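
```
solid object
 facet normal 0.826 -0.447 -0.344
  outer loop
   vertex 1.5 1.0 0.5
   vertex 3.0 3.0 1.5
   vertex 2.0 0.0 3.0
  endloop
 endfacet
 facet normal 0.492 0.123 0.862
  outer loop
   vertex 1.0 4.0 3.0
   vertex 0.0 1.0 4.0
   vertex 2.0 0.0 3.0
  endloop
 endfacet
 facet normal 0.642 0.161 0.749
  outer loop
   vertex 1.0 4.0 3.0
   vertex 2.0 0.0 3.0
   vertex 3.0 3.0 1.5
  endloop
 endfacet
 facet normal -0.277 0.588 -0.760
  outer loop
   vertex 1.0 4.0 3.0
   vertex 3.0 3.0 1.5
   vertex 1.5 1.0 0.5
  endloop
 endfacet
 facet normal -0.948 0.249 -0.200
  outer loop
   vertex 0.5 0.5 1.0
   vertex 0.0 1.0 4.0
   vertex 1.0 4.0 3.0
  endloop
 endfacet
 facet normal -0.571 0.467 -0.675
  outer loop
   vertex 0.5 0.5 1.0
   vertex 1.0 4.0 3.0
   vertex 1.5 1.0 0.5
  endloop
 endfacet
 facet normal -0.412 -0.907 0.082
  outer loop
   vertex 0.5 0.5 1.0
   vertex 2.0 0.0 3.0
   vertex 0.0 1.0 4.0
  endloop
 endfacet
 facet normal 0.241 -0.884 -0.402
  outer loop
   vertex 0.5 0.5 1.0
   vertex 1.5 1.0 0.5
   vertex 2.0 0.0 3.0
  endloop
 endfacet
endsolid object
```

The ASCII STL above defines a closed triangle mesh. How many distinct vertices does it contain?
6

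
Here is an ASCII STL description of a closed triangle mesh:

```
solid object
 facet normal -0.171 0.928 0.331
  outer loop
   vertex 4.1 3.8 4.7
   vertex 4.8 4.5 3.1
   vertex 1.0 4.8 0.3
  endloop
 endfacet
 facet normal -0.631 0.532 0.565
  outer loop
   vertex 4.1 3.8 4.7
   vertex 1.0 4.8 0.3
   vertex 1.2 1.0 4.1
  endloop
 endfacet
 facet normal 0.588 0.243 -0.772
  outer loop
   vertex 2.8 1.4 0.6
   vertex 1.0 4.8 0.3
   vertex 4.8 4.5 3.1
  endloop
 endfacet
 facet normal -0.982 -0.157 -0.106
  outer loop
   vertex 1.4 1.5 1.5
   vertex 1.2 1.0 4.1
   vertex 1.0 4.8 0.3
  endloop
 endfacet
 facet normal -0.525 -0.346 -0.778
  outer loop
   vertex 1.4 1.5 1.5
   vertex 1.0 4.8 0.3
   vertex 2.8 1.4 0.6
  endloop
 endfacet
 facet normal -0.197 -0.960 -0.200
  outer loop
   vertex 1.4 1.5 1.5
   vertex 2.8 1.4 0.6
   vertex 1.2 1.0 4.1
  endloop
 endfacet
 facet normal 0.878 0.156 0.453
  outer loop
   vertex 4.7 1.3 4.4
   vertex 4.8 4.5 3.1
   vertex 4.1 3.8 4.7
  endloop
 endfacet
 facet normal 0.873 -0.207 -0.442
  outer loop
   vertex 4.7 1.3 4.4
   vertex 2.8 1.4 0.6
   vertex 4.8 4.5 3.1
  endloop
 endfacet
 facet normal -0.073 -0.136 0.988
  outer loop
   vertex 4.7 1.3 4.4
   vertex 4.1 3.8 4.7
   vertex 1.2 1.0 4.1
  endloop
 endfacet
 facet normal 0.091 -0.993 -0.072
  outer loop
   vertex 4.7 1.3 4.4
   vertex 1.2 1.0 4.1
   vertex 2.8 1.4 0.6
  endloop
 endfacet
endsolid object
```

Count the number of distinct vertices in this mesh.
7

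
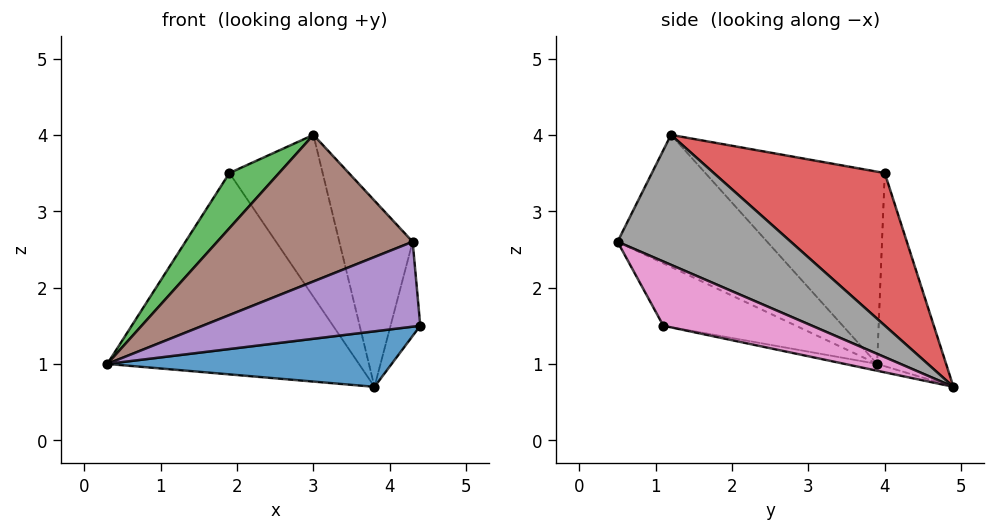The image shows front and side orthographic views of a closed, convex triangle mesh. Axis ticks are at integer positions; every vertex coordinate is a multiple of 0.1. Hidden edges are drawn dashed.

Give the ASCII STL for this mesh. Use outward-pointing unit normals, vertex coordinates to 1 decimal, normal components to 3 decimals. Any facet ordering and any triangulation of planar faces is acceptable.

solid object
 facet normal -0.024 -0.210 -0.978
  outer loop
   vertex 3.8 4.9 0.7
   vertex 4.4 1.1 1.5
   vertex 0.3 3.9 1.0
  endloop
 endfacet
 facet normal -0.262 0.956 0.130
  outer loop
   vertex 1.9 4.0 3.5
   vertex 3.8 4.9 0.7
   vertex 0.3 3.9 1.0
  endloop
 endfacet
 facet normal -0.816 -0.226 0.532
  outer loop
   vertex 1.9 4.0 3.5
   vertex 0.3 3.9 1.0
   vertex 3.0 1.2 4.0
  endloop
 endfacet
 facet normal 0.702 0.383 0.600
  outer loop
   vertex 1.9 4.0 3.5
   vertex 3.0 1.2 4.0
   vertex 3.8 4.9 0.7
  endloop
 endfacet
 facet normal -0.463 -0.760 -0.456
  outer loop
   vertex 4.3 0.5 2.6
   vertex 0.3 3.9 1.0
   vertex 4.4 1.1 1.5
  endloop
 endfacet
 facet normal -0.600 -0.783 -0.165
  outer loop
   vertex 4.3 0.5 2.6
   vertex 3.0 1.2 4.0
   vertex 0.3 3.9 1.0
  endloop
 endfacet
 facet normal 0.962 0.192 0.192
  outer loop
   vertex 4.3 0.5 2.6
   vertex 4.4 1.1 1.5
   vertex 3.8 4.9 0.7
  endloop
 endfacet
 facet normal 0.769 0.325 0.551
  outer loop
   vertex 4.3 0.5 2.6
   vertex 3.8 4.9 0.7
   vertex 3.0 1.2 4.0
  endloop
 endfacet
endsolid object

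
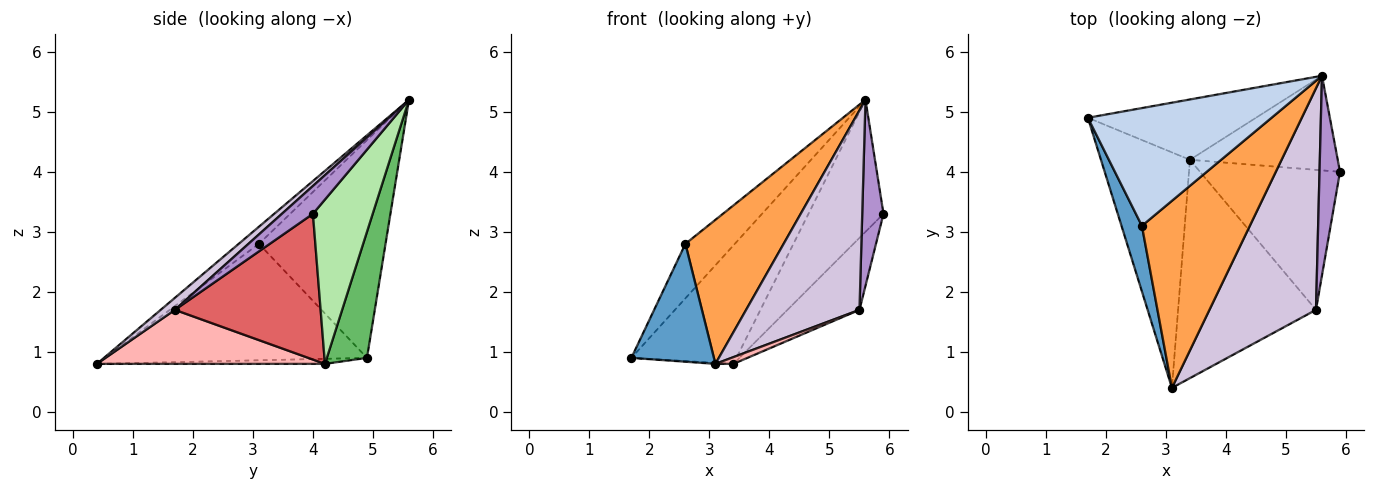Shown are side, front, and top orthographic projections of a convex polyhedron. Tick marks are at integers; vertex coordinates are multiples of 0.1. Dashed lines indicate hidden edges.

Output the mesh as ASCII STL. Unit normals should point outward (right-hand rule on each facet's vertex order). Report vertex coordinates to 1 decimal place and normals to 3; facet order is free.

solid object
 facet normal -0.941 -0.296 0.165
  outer loop
   vertex 2.6 3.1 2.8
   vertex 1.7 4.9 0.9
   vertex 3.1 0.4 0.8
  endloop
 endfacet
 facet normal -0.733 0.286 0.618
  outer loop
   vertex 2.6 3.1 2.8
   vertex 5.6 5.6 5.2
   vertex 1.7 4.9 0.9
  endloop
 endfacet
 facet normal -0.124 -0.605 0.786
  outer loop
   vertex 2.6 3.1 2.8
   vertex 3.1 0.4 0.8
   vertex 5.6 5.6 5.2
  endloop
 endfacet
 facet normal -0.057 0.004 -0.998
  outer loop
   vertex 3.4 4.2 0.8
   vertex 3.1 0.4 0.8
   vertex 1.7 4.9 0.9
  endloop
 endfacet
 facet normal 0.322 0.844 -0.430
  outer loop
   vertex 3.4 4.2 0.8
   vertex 1.7 4.9 0.9
   vertex 5.6 5.6 5.2
  endloop
 endfacet
 facet normal 0.543 0.682 -0.489
  outer loop
   vertex 3.4 4.2 0.8
   vertex 5.6 5.6 5.2
   vertex 5.9 4.0 3.3
  endloop
 endfacet
 facet normal 0.679 0.336 -0.652
  outer loop
   vertex 5.5 1.7 1.7
   vertex 3.4 4.2 0.8
   vertex 5.9 4.0 3.3
  endloop
 endfacet
 facet normal 0.365 -0.029 -0.931
  outer loop
   vertex 5.5 1.7 1.7
   vertex 3.1 0.4 0.8
   vertex 3.4 4.2 0.8
  endloop
 endfacet
 facet normal 0.705 -0.483 0.518
  outer loop
   vertex 5.5 1.7 1.7
   vertex 5.9 4.0 3.3
   vertex 5.6 5.6 5.2
  endloop
 endfacet
 facet normal 0.083 -0.667 0.741
  outer loop
   vertex 5.5 1.7 1.7
   vertex 5.6 5.6 5.2
   vertex 3.1 0.4 0.8
  endloop
 endfacet
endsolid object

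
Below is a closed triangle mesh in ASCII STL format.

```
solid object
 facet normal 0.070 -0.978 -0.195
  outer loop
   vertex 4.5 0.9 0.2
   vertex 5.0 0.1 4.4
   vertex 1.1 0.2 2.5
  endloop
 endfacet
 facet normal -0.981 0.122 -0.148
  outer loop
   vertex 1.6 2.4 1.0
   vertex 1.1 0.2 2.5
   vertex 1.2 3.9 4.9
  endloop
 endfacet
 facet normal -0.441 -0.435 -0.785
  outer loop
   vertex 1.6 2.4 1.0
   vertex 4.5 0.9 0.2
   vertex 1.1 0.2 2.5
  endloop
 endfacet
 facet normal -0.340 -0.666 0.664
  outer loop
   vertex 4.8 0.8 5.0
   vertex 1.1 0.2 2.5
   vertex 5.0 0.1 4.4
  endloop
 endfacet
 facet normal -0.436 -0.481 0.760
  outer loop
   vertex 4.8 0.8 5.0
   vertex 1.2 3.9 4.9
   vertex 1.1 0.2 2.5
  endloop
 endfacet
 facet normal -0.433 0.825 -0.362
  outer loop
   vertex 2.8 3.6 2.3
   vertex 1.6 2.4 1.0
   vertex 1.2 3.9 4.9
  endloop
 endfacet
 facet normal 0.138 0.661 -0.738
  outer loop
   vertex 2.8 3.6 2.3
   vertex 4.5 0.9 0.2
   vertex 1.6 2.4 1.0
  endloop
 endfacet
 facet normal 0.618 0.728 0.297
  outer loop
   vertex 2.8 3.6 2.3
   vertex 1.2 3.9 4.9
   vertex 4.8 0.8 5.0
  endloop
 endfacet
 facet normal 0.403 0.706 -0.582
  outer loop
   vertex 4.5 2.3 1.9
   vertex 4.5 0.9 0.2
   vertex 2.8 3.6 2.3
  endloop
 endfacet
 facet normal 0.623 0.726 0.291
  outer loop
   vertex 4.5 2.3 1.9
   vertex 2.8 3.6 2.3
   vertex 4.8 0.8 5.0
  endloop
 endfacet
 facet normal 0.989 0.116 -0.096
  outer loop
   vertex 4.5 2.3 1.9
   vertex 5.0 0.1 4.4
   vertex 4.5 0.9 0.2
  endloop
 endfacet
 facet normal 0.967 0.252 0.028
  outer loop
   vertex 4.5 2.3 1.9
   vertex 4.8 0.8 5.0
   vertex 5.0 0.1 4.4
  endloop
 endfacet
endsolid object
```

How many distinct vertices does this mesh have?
8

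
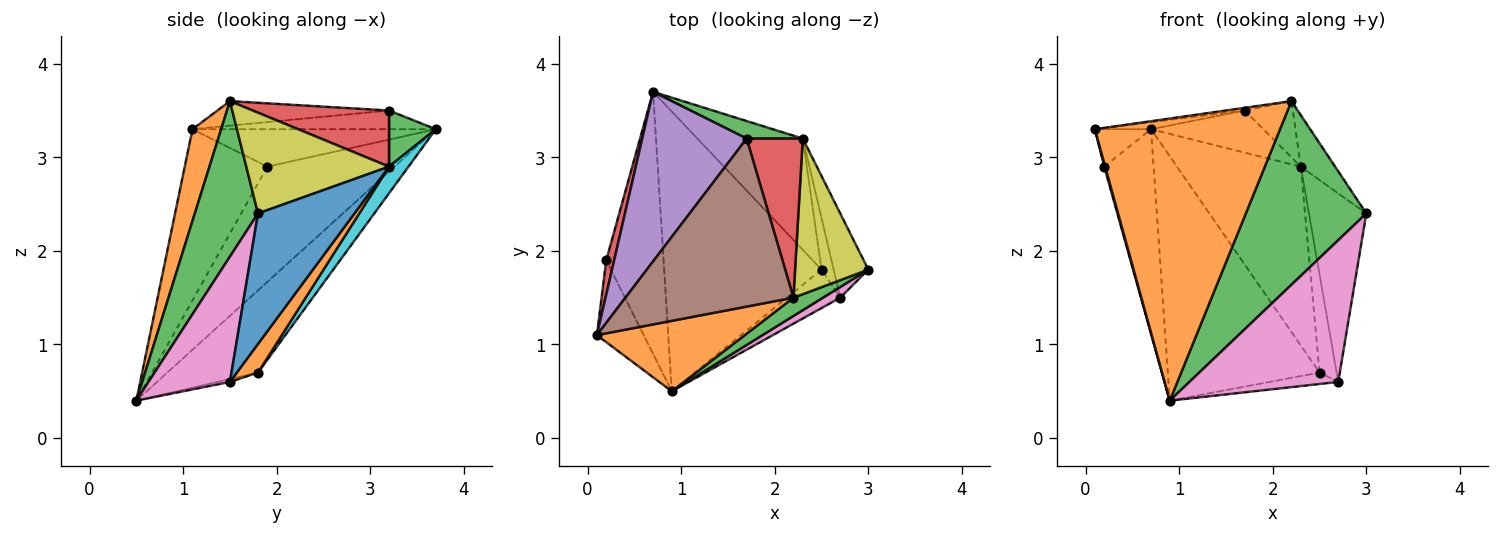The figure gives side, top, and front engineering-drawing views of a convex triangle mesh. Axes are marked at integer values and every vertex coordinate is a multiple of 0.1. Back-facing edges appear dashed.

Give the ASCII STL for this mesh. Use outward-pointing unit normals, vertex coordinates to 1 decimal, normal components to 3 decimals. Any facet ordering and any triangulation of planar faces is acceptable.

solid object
 facet normal -0.366 0.612 -0.701
  outer loop
   vertex 2.5 1.8 0.7
   vertex 0.9 0.5 0.4
   vertex 0.7 3.7 3.3
  endloop
 endfacet
 facet normal 0.149 -0.959 0.239
  outer loop
   vertex 2.2 1.5 3.6
   vertex 0.1 1.1 3.3
   vertex 0.9 0.5 0.4
  endloop
 endfacet
 facet normal 0.463 -0.882 0.088
  outer loop
   vertex 2.2 1.5 3.6
   vertex 0.9 0.5 0.4
   vertex 3.0 1.8 2.4
  endloop
 endfacet
 facet normal -0.954 0.220 0.202
  outer loop
   vertex 0.2 1.9 2.9
   vertex 0.1 1.1 3.3
   vertex 0.7 3.7 3.3
  endloop
 endfacet
 facet normal -0.965 -0.011 -0.264
  outer loop
   vertex 0.2 1.9 2.9
   vertex 0.9 0.5 0.4
   vertex 0.1 1.1 3.3
  endloop
 endfacet
 facet normal -0.846 0.328 -0.421
  outer loop
   vertex 0.2 1.9 2.9
   vertex 0.7 3.7 3.3
   vertex 0.9 0.5 0.4
  endloop
 endfacet
 facet normal 0.479 -0.875 0.066
  outer loop
   vertex 2.7 1.5 0.6
   vertex 3.0 1.8 2.4
   vertex 0.9 0.5 0.4
  endloop
 endfacet
 facet normal -0.052 0.285 -0.957
  outer loop
   vertex 2.7 1.5 0.6
   vertex 0.9 0.5 0.4
   vertex 2.5 1.8 0.7
  endloop
 endfacet
 facet normal 0.794 0.191 0.577
  outer loop
   vertex 2.3 3.2 2.9
   vertex 2.2 1.5 3.6
   vertex 3.0 1.8 2.4
  endloop
 endfacet
 facet normal 0.132 0.842 -0.524
  outer loop
   vertex 2.3 3.2 2.9
   vertex 2.5 1.8 0.7
   vertex 0.7 3.7 3.3
  endloop
 endfacet
 facet normal 0.838 0.498 -0.223
  outer loop
   vertex 2.3 3.2 2.9
   vertex 3.0 1.8 2.4
   vertex 2.7 1.5 0.6
  endloop
 endfacet
 facet normal 0.739 0.597 -0.313
  outer loop
   vertex 2.3 3.2 2.9
   vertex 2.7 1.5 0.6
   vertex 2.5 1.8 0.7
  endloop
 endfacet
 facet normal 0.359 0.862 0.359
  outer loop
   vertex 1.7 3.2 3.5
   vertex 2.3 3.2 2.9
   vertex 0.7 3.7 3.3
  endloop
 endfacet
 facet normal 0.686 0.242 0.686
  outer loop
   vertex 1.7 3.2 3.5
   vertex 2.2 1.5 3.6
   vertex 2.3 3.2 2.9
  endloop
 endfacet
 facet normal -0.176 0.041 0.983
  outer loop
   vertex 1.7 3.2 3.5
   vertex 0.7 3.7 3.3
   vertex 0.1 1.1 3.3
  endloop
 endfacet
 facet normal -0.144 0.016 0.989
  outer loop
   vertex 1.7 3.2 3.5
   vertex 0.1 1.1 3.3
   vertex 2.2 1.5 3.6
  endloop
 endfacet
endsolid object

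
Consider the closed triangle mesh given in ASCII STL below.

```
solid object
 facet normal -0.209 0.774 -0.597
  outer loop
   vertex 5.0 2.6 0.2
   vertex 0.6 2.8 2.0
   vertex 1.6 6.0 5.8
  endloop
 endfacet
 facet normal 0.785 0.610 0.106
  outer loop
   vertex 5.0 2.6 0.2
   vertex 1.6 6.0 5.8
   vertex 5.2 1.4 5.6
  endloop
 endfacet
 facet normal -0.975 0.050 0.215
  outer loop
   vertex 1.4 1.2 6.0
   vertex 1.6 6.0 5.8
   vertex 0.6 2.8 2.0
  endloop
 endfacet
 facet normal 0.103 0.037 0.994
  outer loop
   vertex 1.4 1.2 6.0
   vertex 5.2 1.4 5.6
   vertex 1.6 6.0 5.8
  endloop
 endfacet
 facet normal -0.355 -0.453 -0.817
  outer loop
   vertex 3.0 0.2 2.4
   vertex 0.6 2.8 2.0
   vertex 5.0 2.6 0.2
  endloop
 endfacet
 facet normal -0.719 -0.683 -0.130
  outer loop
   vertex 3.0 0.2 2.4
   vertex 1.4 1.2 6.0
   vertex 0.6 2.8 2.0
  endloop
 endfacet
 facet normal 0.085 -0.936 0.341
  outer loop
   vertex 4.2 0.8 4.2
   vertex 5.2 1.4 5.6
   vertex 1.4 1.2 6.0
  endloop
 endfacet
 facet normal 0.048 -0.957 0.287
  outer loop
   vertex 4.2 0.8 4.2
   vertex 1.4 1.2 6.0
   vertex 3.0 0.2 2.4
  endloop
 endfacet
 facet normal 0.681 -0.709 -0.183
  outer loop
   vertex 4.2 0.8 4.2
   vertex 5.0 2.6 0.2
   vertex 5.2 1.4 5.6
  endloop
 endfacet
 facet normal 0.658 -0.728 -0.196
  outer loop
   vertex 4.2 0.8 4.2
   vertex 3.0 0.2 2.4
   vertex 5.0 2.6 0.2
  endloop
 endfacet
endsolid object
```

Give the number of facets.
10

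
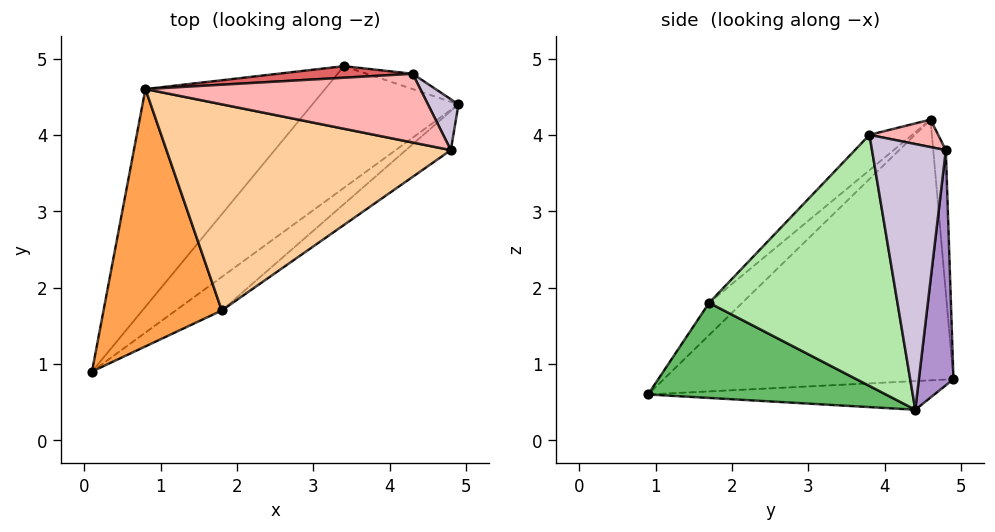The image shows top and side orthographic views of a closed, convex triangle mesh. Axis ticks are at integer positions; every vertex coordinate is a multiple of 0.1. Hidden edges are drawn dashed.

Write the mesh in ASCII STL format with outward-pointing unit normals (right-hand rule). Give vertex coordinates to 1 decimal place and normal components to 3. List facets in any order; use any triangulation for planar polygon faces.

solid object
 facet normal -0.188 0.203 -0.961
  outer loop
   vertex 3.4 4.9 0.8
   vertex 4.9 4.4 0.4
   vertex 0.1 0.9 0.6
  endloop
 endfacet
 facet normal -0.672 0.578 -0.463
  outer loop
   vertex 3.4 4.9 0.8
   vertex 0.1 0.9 0.6
   vertex 0.8 4.6 4.2
  endloop
 endfacet
 facet normal -0.196 -0.664 0.721
  outer loop
   vertex 1.8 1.7 1.8
   vertex 0.8 4.6 4.2
   vertex 0.1 0.9 0.6
  endloop
 endfacet
 facet normal -0.093 -0.654 0.751
  outer loop
   vertex 1.8 1.7 1.8
   vertex 4.8 3.8 4.0
   vertex 0.8 4.6 4.2
  endloop
 endfacet
 facet normal 0.560 -0.783 -0.271
  outer loop
   vertex 1.8 1.7 1.8
   vertex 0.1 0.9 0.6
   vertex 4.9 4.4 0.4
  endloop
 endfacet
 facet normal 0.624 -0.774 -0.112
  outer loop
   vertex 1.8 1.7 1.8
   vertex 4.9 4.4 0.4
   vertex 4.8 3.8 4.0
  endloop
 endfacet
 facet normal -0.051 0.997 0.049
  outer loop
   vertex 4.3 4.8 3.8
   vertex 3.4 4.9 0.8
   vertex 0.8 4.6 4.2
  endloop
 endfacet
 facet normal 0.097 0.241 0.966
  outer loop
   vertex 4.3 4.8 3.8
   vertex 0.8 4.6 4.2
   vertex 4.8 3.8 4.0
  endloop
 endfacet
 facet normal 0.302 0.952 -0.059
  outer loop
   vertex 4.3 4.8 3.8
   vertex 4.9 4.4 0.4
   vertex 3.4 4.9 0.8
  endloop
 endfacet
 facet normal 0.882 0.461 0.101
  outer loop
   vertex 4.3 4.8 3.8
   vertex 4.8 3.8 4.0
   vertex 4.9 4.4 0.4
  endloop
 endfacet
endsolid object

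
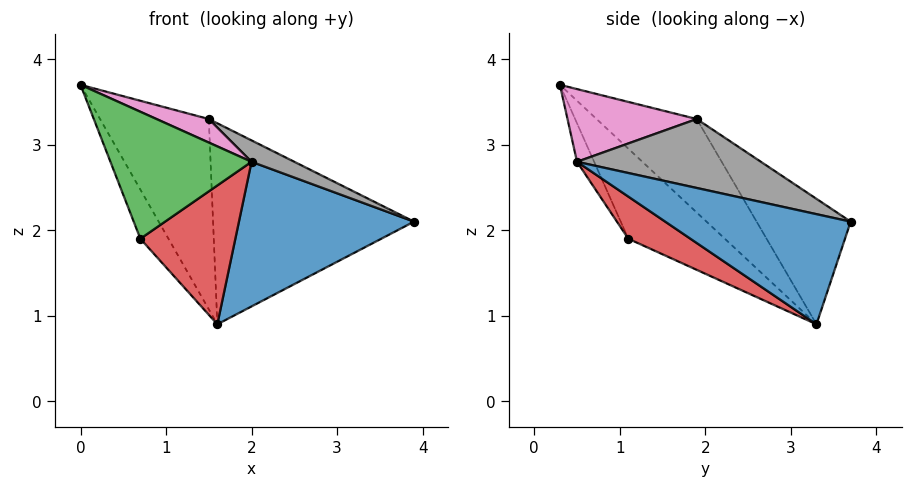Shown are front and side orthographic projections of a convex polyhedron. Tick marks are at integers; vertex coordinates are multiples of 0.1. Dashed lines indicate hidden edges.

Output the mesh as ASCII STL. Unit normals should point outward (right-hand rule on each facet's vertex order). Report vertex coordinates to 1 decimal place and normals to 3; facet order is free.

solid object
 facet normal 0.474 -0.447 -0.759
  outer loop
   vertex 2.0 0.5 2.8
   vertex 1.6 3.3 0.9
   vertex 3.9 3.7 2.1
  endloop
 endfacet
 facet normal -0.932 0.271 -0.242
  outer loop
   vertex 0.7 1.1 1.9
   vertex 0.0 0.3 3.7
   vertex 1.6 3.3 0.9
  endloop
 endfacet
 facet normal -0.108 -0.892 -0.439
  outer loop
   vertex 0.7 1.1 1.9
   vertex 2.0 0.5 2.8
   vertex 0.0 0.3 3.7
  endloop
 endfacet
 facet normal 0.326 -0.498 -0.803
  outer loop
   vertex 0.7 1.1 1.9
   vertex 1.6 3.3 0.9
   vertex 2.0 0.5 2.8
  endloop
 endfacet
 facet normal -0.629 0.683 0.372
  outer loop
   vertex 1.5 1.9 3.3
   vertex 1.6 3.3 0.9
   vertex 0.0 0.3 3.7
  endloop
 endfacet
 facet normal -0.378 0.807 0.455
  outer loop
   vertex 1.5 1.9 3.3
   vertex 3.9 3.7 2.1
   vertex 1.6 3.3 0.9
  endloop
 endfacet
 facet normal 0.418 -0.169 0.892
  outer loop
   vertex 1.5 1.9 3.3
   vertex 0.0 0.3 3.7
   vertex 2.0 0.5 2.8
  endloop
 endfacet
 facet normal 0.514 -0.120 0.849
  outer loop
   vertex 1.5 1.9 3.3
   vertex 2.0 0.5 2.8
   vertex 3.9 3.7 2.1
  endloop
 endfacet
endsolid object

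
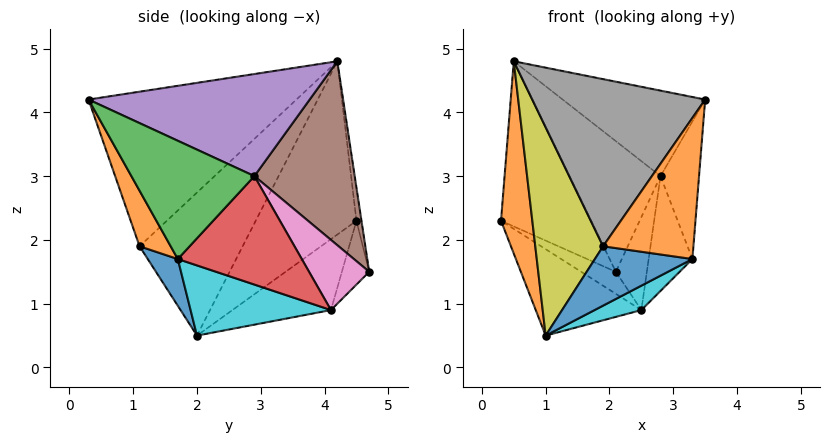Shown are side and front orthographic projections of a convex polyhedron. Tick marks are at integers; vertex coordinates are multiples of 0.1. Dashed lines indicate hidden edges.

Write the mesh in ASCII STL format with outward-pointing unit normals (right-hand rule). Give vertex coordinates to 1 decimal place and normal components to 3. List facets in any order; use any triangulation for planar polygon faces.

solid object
 facet normal -0.055 0.991 0.123
  outer loop
   vertex 0.5 4.2 4.8
   vertex 2.1 4.7 1.5
   vertex 0.3 4.5 2.3
  endloop
 endfacet
 facet normal -0.954 -0.297 0.041
  outer loop
   vertex 0.5 4.2 4.8
   vertex 0.3 4.5 2.3
   vertex 1.0 2.0 0.5
  endloop
 endfacet
 facet normal -0.397 0.503 -0.768
  outer loop
   vertex 2.5 4.1 0.9
   vertex 0.3 4.5 2.3
   vertex 2.1 4.7 1.5
  endloop
 endfacet
 facet normal -0.420 0.450 -0.788
  outer loop
   vertex 2.5 4.1 0.9
   vertex 1.0 2.0 0.5
   vertex 0.3 4.5 2.3
  endloop
 endfacet
 facet normal 0.694 0.447 0.564
  outer loop
   vertex 2.8 2.9 3.0
   vertex 0.5 4.2 4.8
   vertex 3.5 0.3 4.2
  endloop
 endfacet
 facet normal 0.673 0.610 0.419
  outer loop
   vertex 2.8 2.9 3.0
   vertex 2.1 4.7 1.5
   vertex 0.5 4.2 4.8
  endloop
 endfacet
 facet normal 0.881 0.454 0.133
  outer loop
   vertex 2.8 2.9 3.0
   vertex 2.5 4.1 0.9
   vertex 2.1 4.7 1.5
  endloop
 endfacet
 facet normal -0.734 -0.610 0.298
  outer loop
   vertex 1.9 1.1 1.9
   vertex 3.5 0.3 4.2
   vertex 0.5 4.2 4.8
  endloop
 endfacet
 facet normal -0.822 -0.540 0.181
  outer loop
   vertex 1.9 1.1 1.9
   vertex 0.5 4.2 4.8
   vertex 1.0 2.0 0.5
  endloop
 endfacet
 facet normal 0.442 -0.147 -0.885
  outer loop
   vertex 3.3 1.7 1.7
   vertex 1.0 2.0 0.5
   vertex 2.5 4.1 0.9
  endloop
 endfacet
 facet normal 0.230 -0.745 -0.626
  outer loop
   vertex 3.3 1.7 1.7
   vertex 1.9 1.1 1.9
   vertex 1.0 2.0 0.5
  endloop
 endfacet
 facet normal 0.285 -0.826 -0.486
  outer loop
   vertex 3.3 1.7 1.7
   vertex 3.5 0.3 4.2
   vertex 1.9 1.1 1.9
  endloop
 endfacet
 facet normal 0.950 0.298 0.091
  outer loop
   vertex 3.3 1.7 1.7
   vertex 2.8 2.9 3.0
   vertex 3.5 0.3 4.2
  endloop
 endfacet
 facet normal 0.942 0.332 0.055
  outer loop
   vertex 3.3 1.7 1.7
   vertex 2.5 4.1 0.9
   vertex 2.8 2.9 3.0
  endloop
 endfacet
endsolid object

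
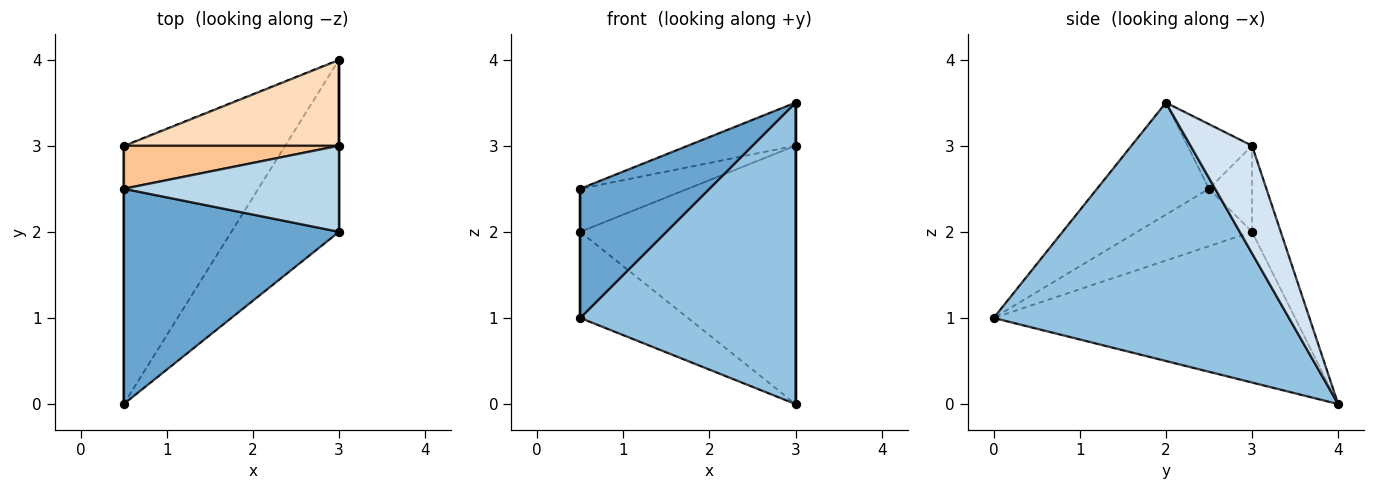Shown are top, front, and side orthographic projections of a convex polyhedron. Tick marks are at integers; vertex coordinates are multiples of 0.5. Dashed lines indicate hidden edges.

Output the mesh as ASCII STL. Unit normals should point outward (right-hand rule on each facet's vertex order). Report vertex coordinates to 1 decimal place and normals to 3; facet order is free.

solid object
 facet normal -0.407 -0.470 0.783
  outer loop
   vertex 3.0 2.0 3.5
   vertex 0.5 2.5 2.5
   vertex 0.5 0.0 1.0
  endloop
 endfacet
 facet normal 0.766 -0.558 -0.319
  outer loop
   vertex 3.0 2.0 3.5
   vertex 0.5 0.0 1.0
   vertex 3.0 4.0 0.0
  endloop
 endfacet
 facet normal -0.259 0.432 0.864
  outer loop
   vertex 3.0 3.0 3.0
   vertex 0.5 2.5 2.5
   vertex 3.0 2.0 3.5
  endloop
 endfacet
 facet normal 1.000 0.000 0.000
  outer loop
   vertex 3.0 3.0 3.0
   vertex 3.0 2.0 3.5
   vertex 3.0 4.0 0.0
  endloop
 endfacet
 facet normal -1.000 0.000 0.000
  outer loop
   vertex 0.5 3.0 2.0
   vertex 0.5 0.0 1.0
   vertex 0.5 2.5 2.5
  endloop
 endfacet
 facet normal -0.663 0.237 -0.710
  outer loop
   vertex 0.5 3.0 2.0
   vertex 3.0 4.0 0.0
   vertex 0.5 0.0 1.0
  endloop
 endfacet
 facet normal -0.272 0.680 0.680
  outer loop
   vertex 0.5 3.0 2.0
   vertex 0.5 2.5 2.5
   vertex 3.0 3.0 3.0
  endloop
 endfacet
 facet normal -0.125 0.941 0.314
  outer loop
   vertex 0.5 3.0 2.0
   vertex 3.0 3.0 3.0
   vertex 3.0 4.0 0.0
  endloop
 endfacet
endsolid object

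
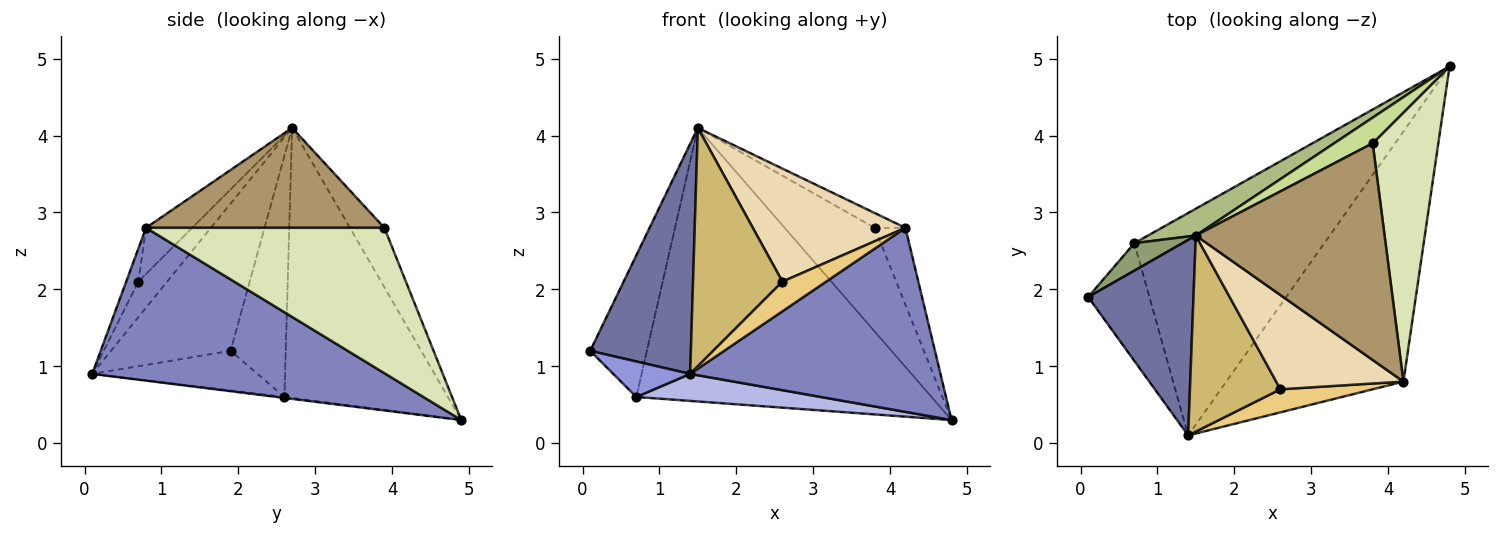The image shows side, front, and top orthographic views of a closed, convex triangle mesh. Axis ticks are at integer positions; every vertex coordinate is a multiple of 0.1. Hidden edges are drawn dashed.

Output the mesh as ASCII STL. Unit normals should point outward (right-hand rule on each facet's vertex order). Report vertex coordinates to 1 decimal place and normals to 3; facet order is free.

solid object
 facet normal -0.671 -0.565 0.480
  outer loop
   vertex 1.5 2.7 4.1
   vertex 0.1 1.9 1.2
   vertex 1.4 0.1 0.9
  endloop
 endfacet
 facet normal 0.571 -0.487 -0.661
  outer loop
   vertex 4.2 0.8 2.8
   vertex 1.4 0.1 0.9
   vertex 4.8 4.9 0.3
  endloop
 endfacet
 facet normal -0.527 -0.245 -0.813
  outer loop
   vertex 0.7 2.6 0.6
   vertex 1.4 0.1 0.9
   vertex 0.1 1.9 1.2
  endloop
 endfacet
 facet normal -0.005 -0.121 -0.993
  outer loop
   vertex 0.7 2.6 0.6
   vertex 4.8 4.9 0.3
   vertex 1.4 0.1 0.9
  endloop
 endfacet
 facet normal -0.691 0.710 0.138
  outer loop
   vertex 0.7 2.6 0.6
   vertex 0.1 1.9 1.2
   vertex 1.5 2.7 4.1
  endloop
 endfacet
 facet normal -0.483 0.872 0.085
  outer loop
   vertex 0.7 2.6 0.6
   vertex 1.5 2.7 4.1
   vertex 4.8 4.9 0.3
  endloop
 endfacet
 facet normal -0.348 0.910 0.225
  outer loop
   vertex 3.8 3.9 2.8
   vertex 4.8 4.9 0.3
   vertex 1.5 2.7 4.1
  endloop
 endfacet
 facet normal 0.905 0.117 0.409
  outer loop
   vertex 3.8 3.9 2.8
   vertex 4.2 0.8 2.8
   vertex 4.8 4.9 0.3
  endloop
 endfacet
 facet normal 0.467 0.060 0.882
  outer loop
   vertex 3.8 3.9 2.8
   vertex 1.5 2.7 4.1
   vertex 4.2 0.8 2.8
  endloop
 endfacet
 facet normal -0.242 -0.749 0.616
  outer loop
   vertex 2.6 0.7 2.1
   vertex 1.5 2.7 4.1
   vertex 1.4 0.1 0.9
  endloop
 endfacet
 facet normal -0.214 -0.771 0.600
  outer loop
   vertex 2.6 0.7 2.1
   vertex 1.4 0.1 0.9
   vertex 4.2 0.8 2.8
  endloop
 endfacet
 facet normal -0.226 -0.748 0.624
  outer loop
   vertex 2.6 0.7 2.1
   vertex 4.2 0.8 2.8
   vertex 1.5 2.7 4.1
  endloop
 endfacet
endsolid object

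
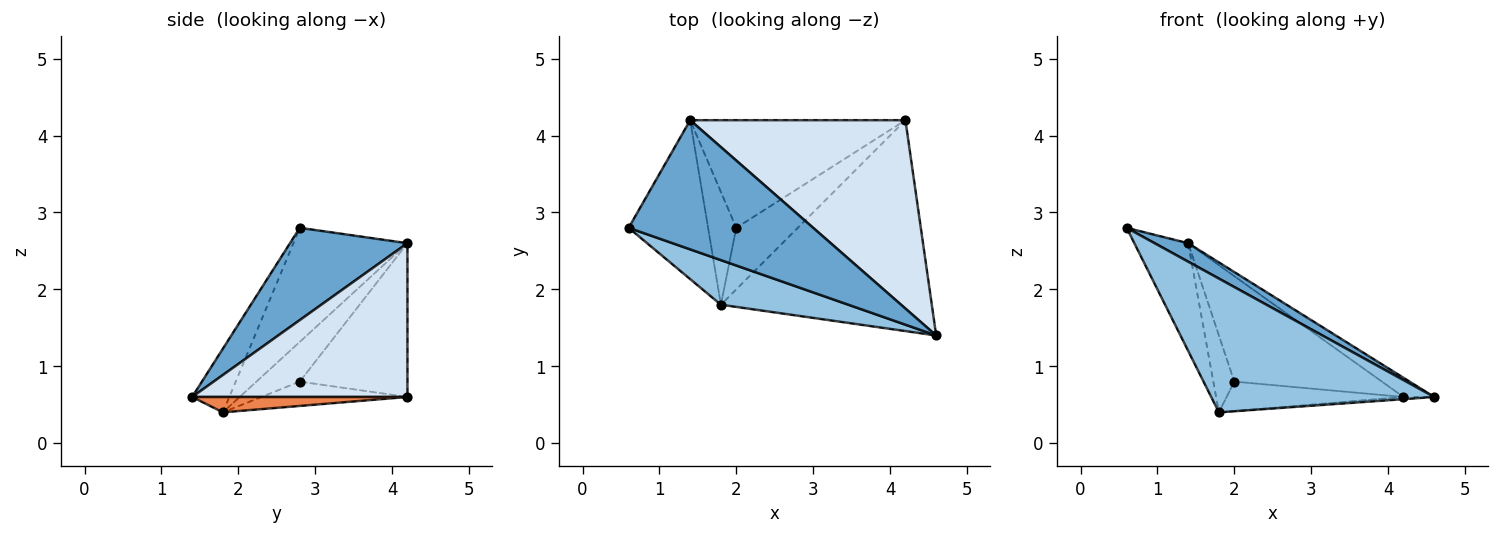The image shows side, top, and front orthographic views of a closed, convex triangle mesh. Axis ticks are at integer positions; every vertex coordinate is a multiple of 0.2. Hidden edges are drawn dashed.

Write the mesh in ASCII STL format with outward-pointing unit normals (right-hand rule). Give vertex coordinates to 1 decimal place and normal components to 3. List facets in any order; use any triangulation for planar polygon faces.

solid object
 facet normal 0.444 -0.127 0.887
  outer loop
   vertex 1.4 4.2 2.6
   vertex 0.6 2.8 2.8
   vertex 4.6 1.4 0.6
  endloop
 endfacet
 facet normal -0.156 -0.937 0.312
  outer loop
   vertex 1.8 1.8 0.4
   vertex 4.6 1.4 0.6
   vertex 0.6 2.8 2.8
  endloop
 endfacet
 facet normal -0.765 0.361 -0.533
  outer loop
   vertex 1.8 1.8 0.4
   vertex 0.6 2.8 2.8
   vertex 1.4 4.2 2.6
  endloop
 endfacet
 facet normal 0.579 0.083 0.811
  outer loop
   vertex 4.2 4.2 0.6
   vertex 1.4 4.2 2.6
   vertex 4.6 1.4 0.6
  endloop
 endfacet
 facet normal 0.073 0.010 -0.997
  outer loop
   vertex 4.2 4.2 0.6
   vertex 4.6 1.4 0.6
   vertex 1.8 1.8 0.4
  endloop
 endfacet
 facet normal -0.759 0.367 -0.538
  outer loop
   vertex 2.0 2.8 0.8
   vertex 1.8 1.8 0.4
   vertex 1.4 4.2 2.6
  endloop
 endfacet
 facet normal -0.455 0.623 -0.636
  outer loop
   vertex 2.0 2.8 0.8
   vertex 1.4 4.2 2.6
   vertex 4.2 4.2 0.6
  endloop
 endfacet
 facet normal -0.336 0.407 -0.849
  outer loop
   vertex 2.0 2.8 0.8
   vertex 4.2 4.2 0.6
   vertex 1.8 1.8 0.4
  endloop
 endfacet
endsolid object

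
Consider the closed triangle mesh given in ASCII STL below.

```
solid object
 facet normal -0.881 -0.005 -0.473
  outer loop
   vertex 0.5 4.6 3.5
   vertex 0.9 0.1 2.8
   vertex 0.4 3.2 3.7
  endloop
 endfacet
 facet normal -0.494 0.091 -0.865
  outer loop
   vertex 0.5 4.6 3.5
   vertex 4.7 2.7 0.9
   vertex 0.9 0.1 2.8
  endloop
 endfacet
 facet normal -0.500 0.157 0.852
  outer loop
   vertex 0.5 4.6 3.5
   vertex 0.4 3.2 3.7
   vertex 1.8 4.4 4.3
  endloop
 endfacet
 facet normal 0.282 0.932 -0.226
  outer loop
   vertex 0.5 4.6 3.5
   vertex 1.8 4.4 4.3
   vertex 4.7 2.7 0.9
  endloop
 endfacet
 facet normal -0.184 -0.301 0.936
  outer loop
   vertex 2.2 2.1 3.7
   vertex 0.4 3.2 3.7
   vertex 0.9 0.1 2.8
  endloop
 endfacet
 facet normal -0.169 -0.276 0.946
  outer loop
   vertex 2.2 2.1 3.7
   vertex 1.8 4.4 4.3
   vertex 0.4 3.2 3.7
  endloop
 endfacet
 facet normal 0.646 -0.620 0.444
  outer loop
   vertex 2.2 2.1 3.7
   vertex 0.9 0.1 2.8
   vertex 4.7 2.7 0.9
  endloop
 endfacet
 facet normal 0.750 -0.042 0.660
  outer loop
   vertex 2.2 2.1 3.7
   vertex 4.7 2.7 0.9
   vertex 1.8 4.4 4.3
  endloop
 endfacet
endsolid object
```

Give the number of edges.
12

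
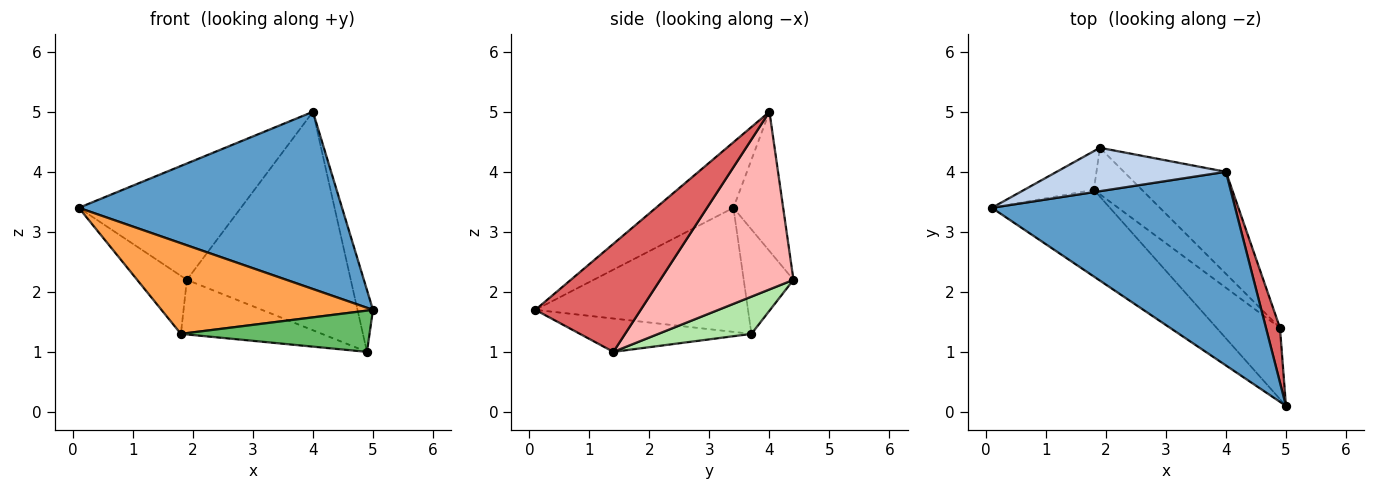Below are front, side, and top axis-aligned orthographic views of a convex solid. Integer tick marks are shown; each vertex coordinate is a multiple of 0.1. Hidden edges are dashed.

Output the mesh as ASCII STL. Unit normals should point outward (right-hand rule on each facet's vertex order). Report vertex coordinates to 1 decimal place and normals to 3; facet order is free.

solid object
 facet normal -0.195 -0.662 0.724
  outer loop
   vertex 4.0 4.0 5.0
   vertex 0.1 3.4 3.4
   vertex 5.0 0.1 1.7
  endloop
 endfacet
 facet normal -0.276 0.900 0.336
  outer loop
   vertex 1.9 4.4 2.2
   vertex 0.1 3.4 3.4
   vertex 4.0 4.0 5.0
  endloop
 endfacet
 facet normal -0.588 -0.585 -0.559
  outer loop
   vertex 1.8 3.7 1.3
   vertex 5.0 0.1 1.7
   vertex 0.1 3.4 3.4
  endloop
 endfacet
 facet normal -0.640 0.640 -0.426
  outer loop
   vertex 1.8 3.7 1.3
   vertex 0.1 3.4 3.4
   vertex 1.9 4.4 2.2
  endloop
 endfacet
 facet normal -0.415 -0.456 -0.788
  outer loop
   vertex 4.9 1.4 1.0
   vertex 5.0 0.1 1.7
   vertex 1.8 3.7 1.3
  endloop
 endfacet
 facet normal 0.449 0.681 -0.579
  outer loop
   vertex 4.9 1.4 1.0
   vertex 1.8 3.7 1.3
   vertex 1.9 4.4 2.2
  endloop
 endfacet
 facet normal 0.981 0.144 0.127
  outer loop
   vertex 4.9 1.4 1.0
   vertex 4.0 4.0 5.0
   vertex 5.0 0.1 1.7
  endloop
 endfacet
 facet normal 0.593 0.729 -0.341
  outer loop
   vertex 4.9 1.4 1.0
   vertex 1.9 4.4 2.2
   vertex 4.0 4.0 5.0
  endloop
 endfacet
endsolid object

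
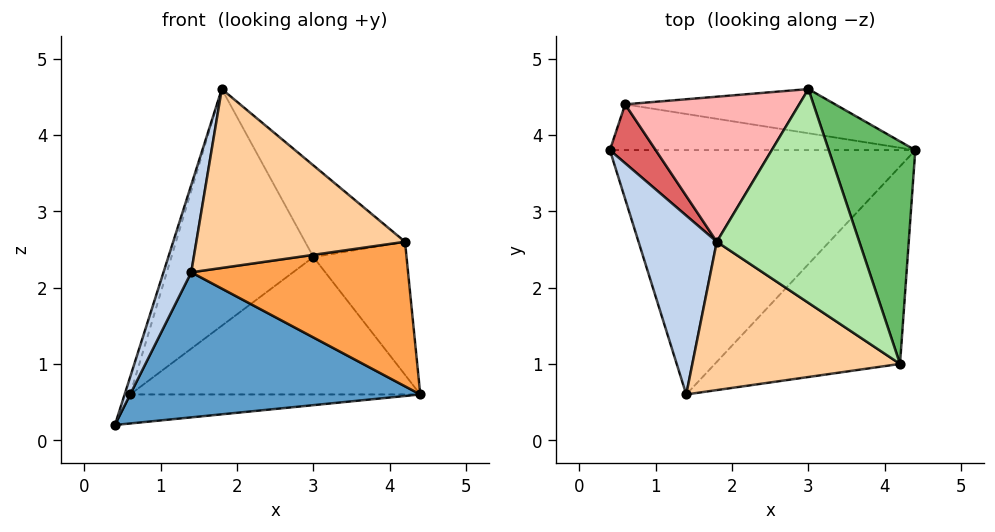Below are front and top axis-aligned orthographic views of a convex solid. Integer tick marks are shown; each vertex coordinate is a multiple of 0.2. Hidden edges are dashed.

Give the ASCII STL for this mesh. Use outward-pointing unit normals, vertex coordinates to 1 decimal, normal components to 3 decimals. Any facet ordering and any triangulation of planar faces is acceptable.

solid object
 facet normal 0.086 -0.509 -0.857
  outer loop
   vertex 1.4 0.6 2.2
   vertex 0.4 3.8 0.2
   vertex 4.4 3.8 0.6
  endloop
 endfacet
 facet normal -0.954 -0.131 0.268
  outer loop
   vertex 1.8 2.6 4.6
   vertex 0.4 3.8 0.2
   vertex 1.4 0.6 2.2
  endloop
 endfacet
 facet normal 0.196 -0.579 -0.791
  outer loop
   vertex 4.2 1.0 2.6
   vertex 1.4 0.6 2.2
   vertex 4.4 3.8 0.6
  endloop
 endfacet
 facet normal 0.019 -0.770 0.638
  outer loop
   vertex 4.2 1.0 2.6
   vertex 1.8 2.6 4.6
   vertex 1.4 0.6 2.2
  endloop
 endfacet
 facet normal 0.813 0.299 0.500
  outer loop
   vertex 3.0 4.6 2.4
   vertex 4.2 1.0 2.6
   vertex 4.4 3.8 0.6
  endloop
 endfacet
 facet normal 0.717 0.275 0.641
  outer loop
   vertex 3.0 4.6 2.4
   vertex 1.8 2.6 4.6
   vertex 4.2 1.0 2.6
  endloop
 endfacet
 facet normal -0.941 0.096 0.326
  outer loop
   vertex 0.6 4.4 0.6
   vertex 0.4 3.8 0.2
   vertex 1.8 2.6 4.6
  endloop
 endfacet
 facet normal -0.420 0.774 0.474
  outer loop
   vertex 0.6 4.4 0.6
   vertex 1.8 2.6 4.6
   vertex 3.0 4.6 2.4
  endloop
 endfacet
 facet normal 0.084 0.533 -0.842
  outer loop
   vertex 0.6 4.4 0.6
   vertex 4.4 3.8 0.6
   vertex 0.4 3.8 0.2
  endloop
 endfacet
 facet normal 0.149 0.941 -0.303
  outer loop
   vertex 0.6 4.4 0.6
   vertex 3.0 4.6 2.4
   vertex 4.4 3.8 0.6
  endloop
 endfacet
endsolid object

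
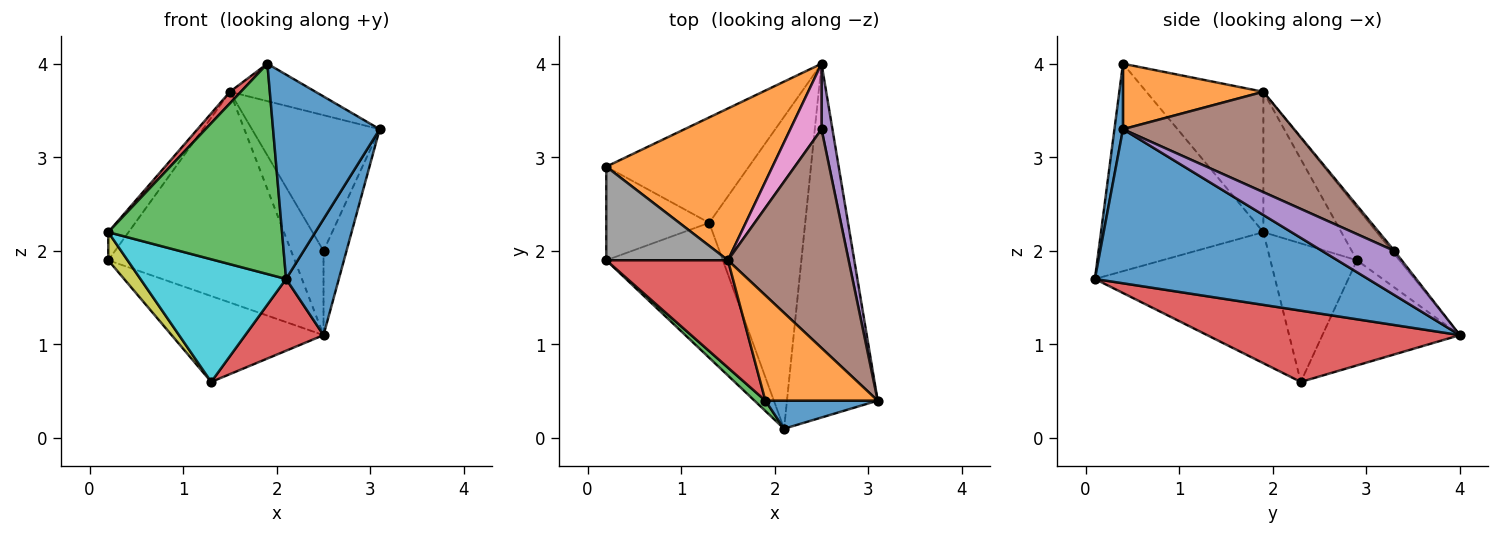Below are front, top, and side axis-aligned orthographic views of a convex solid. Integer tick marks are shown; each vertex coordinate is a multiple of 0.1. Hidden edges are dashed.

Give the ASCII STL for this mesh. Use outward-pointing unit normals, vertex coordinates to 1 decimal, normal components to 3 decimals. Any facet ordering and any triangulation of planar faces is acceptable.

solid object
 facet normal 0.850 -0.164 -0.500
  outer loop
   vertex 2.1 0.1 1.7
   vertex 2.5 4.0 1.1
   vertex 3.1 0.4 3.3
  endloop
 endfacet
 facet normal -0.182 0.798 0.575
  outer loop
   vertex 1.5 1.9 3.7
   vertex 2.5 4.0 1.1
   vertex 0.2 2.9 1.9
  endloop
 endfacet
 facet normal -0.496 0.548 -0.673
  outer loop
   vertex 1.3 2.3 0.6
   vertex 0.2 2.9 1.9
   vertex 2.5 4.0 1.1
  endloop
 endfacet
 facet normal 0.586 -0.182 -0.790
  outer loop
   vertex 1.3 2.3 0.6
   vertex 2.5 4.0 1.1
   vertex 2.1 0.1 1.7
  endloop
 endfacet
 facet normal 0.928 0.295 0.229
  outer loop
   vertex 2.5 3.3 2.0
   vertex 3.1 0.4 3.3
   vertex 2.5 4.0 1.1
  endloop
 endfacet
 facet normal 0.577 0.431 0.694
  outer loop
   vertex 2.5 3.3 2.0
   vertex 1.5 1.9 3.7
   vertex 3.1 0.4 3.3
  endloop
 endfacet
 facet normal -0.061 0.788 0.613
  outer loop
   vertex 2.5 3.3 2.0
   vertex 2.5 4.0 1.1
   vertex 1.5 1.9 3.7
  endloop
 endfacet
 facet normal -0.742 0.193 0.643
  outer loop
   vertex 0.2 1.9 2.2
   vertex 1.5 1.9 3.7
   vertex 0.2 2.9 1.9
  endloop
 endfacet
 facet normal -0.790 -0.176 -0.587
  outer loop
   vertex 0.2 1.9 2.2
   vertex 0.2 2.9 1.9
   vertex 1.3 2.3 0.6
  endloop
 endfacet
 facet normal -0.640 -0.517 -0.569
  outer loop
   vertex 0.2 1.9 2.2
   vertex 1.3 2.3 0.6
   vertex 2.1 0.1 1.7
  endloop
 endfacet
 facet normal 0.079 -0.988 0.136
  outer loop
   vertex 1.9 0.4 4.0
   vertex 2.1 0.1 1.7
   vertex 3.1 0.4 3.3
  endloop
 endfacet
 facet normal 0.482 0.294 0.826
  outer loop
   vertex 1.9 0.4 4.0
   vertex 3.1 0.4 3.3
   vertex 1.5 1.9 3.7
  endloop
 endfacet
 facet normal -0.682 -0.730 0.036
  outer loop
   vertex 1.9 0.4 4.0
   vertex 0.2 1.9 2.2
   vertex 2.1 0.1 1.7
  endloop
 endfacet
 facet normal -0.754 -0.070 0.653
  outer loop
   vertex 1.9 0.4 4.0
   vertex 1.5 1.9 3.7
   vertex 0.2 1.9 2.2
  endloop
 endfacet
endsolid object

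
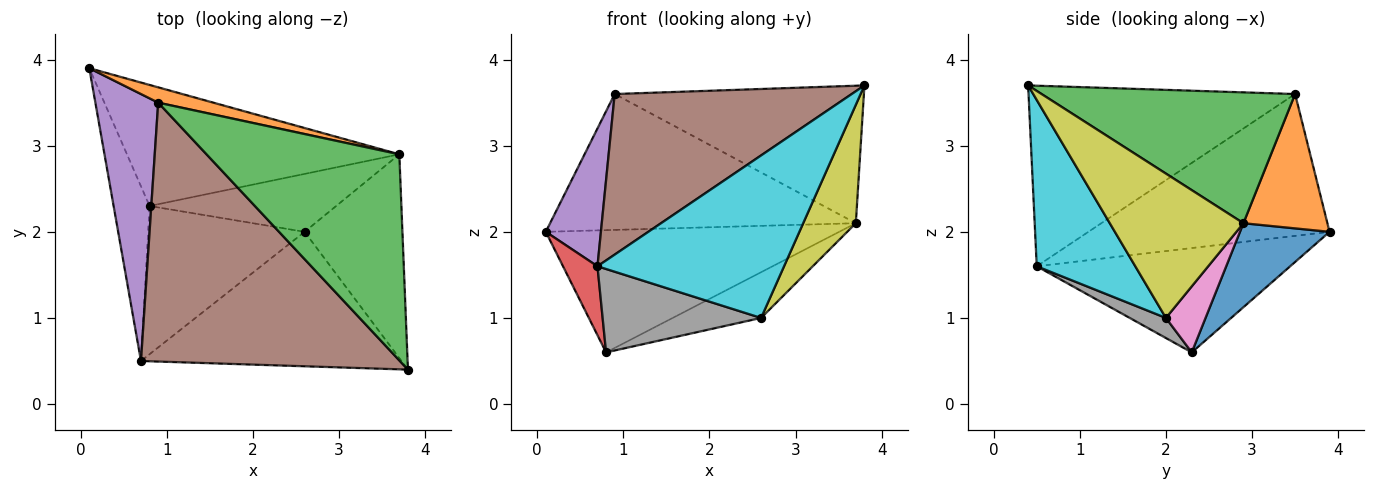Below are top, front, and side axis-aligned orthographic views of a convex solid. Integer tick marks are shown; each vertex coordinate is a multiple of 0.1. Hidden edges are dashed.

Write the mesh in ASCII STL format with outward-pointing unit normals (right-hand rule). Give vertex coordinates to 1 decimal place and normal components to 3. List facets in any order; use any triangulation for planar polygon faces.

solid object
 facet normal 0.212 0.694 -0.688
  outer loop
   vertex 3.7 2.9 2.1
   vertex 0.8 2.3 0.6
   vertex 0.1 3.9 2.0
  endloop
 endfacet
 facet normal 0.263 0.959 0.108
  outer loop
   vertex 3.7 2.9 2.1
   vertex 0.1 3.9 2.0
   vertex 0.9 3.5 3.6
  endloop
 endfacet
 facet normal 0.492 0.483 0.724
  outer loop
   vertex 3.7 2.9 2.1
   vertex 0.9 3.5 3.6
   vertex 3.8 0.4 3.7
  endloop
 endfacet
 facet normal -0.938 -0.127 -0.323
  outer loop
   vertex 0.7 0.5 1.6
   vertex 0.1 3.9 2.0
   vertex 0.8 2.3 0.6
  endloop
 endfacet
 facet normal -0.895 -0.205 0.396
  outer loop
   vertex 0.7 0.5 1.6
   vertex 0.9 3.5 3.6
   vertex 0.1 3.9 2.0
  endloop
 endfacet
 facet normal -0.510 -0.453 0.731
  outer loop
   vertex 0.7 0.5 1.6
   vertex 3.8 0.4 3.7
   vertex 0.9 3.5 3.6
  endloop
 endfacet
 facet normal 0.268 0.597 -0.756
  outer loop
   vertex 2.6 2.0 1.0
   vertex 0.8 2.3 0.6
   vertex 3.7 2.9 2.1
  endloop
 endfacet
 facet normal 0.111 -0.487 -0.866
  outer loop
   vertex 2.6 2.0 1.0
   vertex 0.7 0.5 1.6
   vertex 0.8 2.3 0.6
  endloop
 endfacet
 facet normal 0.787 -0.310 -0.533
  outer loop
   vertex 2.6 2.0 1.0
   vertex 3.7 2.9 2.1
   vertex 3.8 0.4 3.7
  endloop
 endfacet
 facet normal 0.377 -0.714 -0.590
  outer loop
   vertex 2.6 2.0 1.0
   vertex 3.8 0.4 3.7
   vertex 0.7 0.5 1.6
  endloop
 endfacet
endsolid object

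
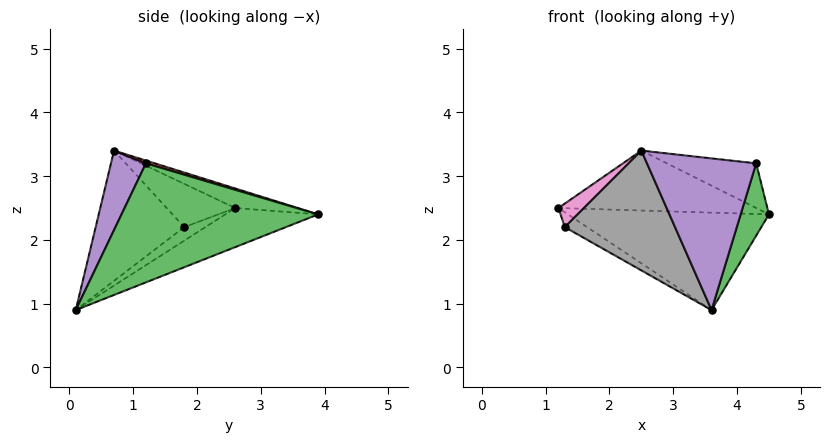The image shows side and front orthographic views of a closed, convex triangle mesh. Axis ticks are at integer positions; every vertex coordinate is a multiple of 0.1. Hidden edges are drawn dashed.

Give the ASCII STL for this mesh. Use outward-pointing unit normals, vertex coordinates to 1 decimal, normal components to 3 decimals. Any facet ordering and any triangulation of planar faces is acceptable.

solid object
 facet normal -0.184 0.398 -0.899
  outer loop
   vertex 3.6 0.1 0.9
   vertex 1.2 2.6 2.5
   vertex 4.5 3.9 2.4
  endloop
 endfacet
 facet normal -0.114 0.361 0.926
  outer loop
   vertex 2.5 0.7 3.4
   vertex 4.5 3.9 2.4
   vertex 1.2 2.6 2.5
  endloop
 endfacet
 facet normal 0.964 -0.139 -0.227
  outer loop
   vertex 4.3 1.2 3.2
   vertex 3.6 0.1 0.9
   vertex 4.5 3.9 2.4
  endloop
 endfacet
 facet normal 0.028 0.282 0.959
  outer loop
   vertex 4.3 1.2 3.2
   vertex 4.5 3.9 2.4
   vertex 2.5 0.7 3.4
  endloop
 endfacet
 facet normal 0.287 -0.895 0.341
  outer loop
   vertex 4.3 1.2 3.2
   vertex 2.5 0.7 3.4
   vertex 3.6 0.1 0.9
  endloop
 endfacet
 facet normal -0.288 0.304 -0.908
  outer loop
   vertex 1.3 1.8 2.2
   vertex 1.2 2.6 2.5
   vertex 3.6 0.1 0.9
  endloop
 endfacet
 facet normal -0.797 -0.297 0.525
  outer loop
   vertex 1.3 1.8 2.2
   vertex 2.5 0.7 3.4
   vertex 1.2 2.6 2.5
  endloop
 endfacet
 facet normal -0.624 -0.777 -0.088
  outer loop
   vertex 1.3 1.8 2.2
   vertex 3.6 0.1 0.9
   vertex 2.5 0.7 3.4
  endloop
 endfacet
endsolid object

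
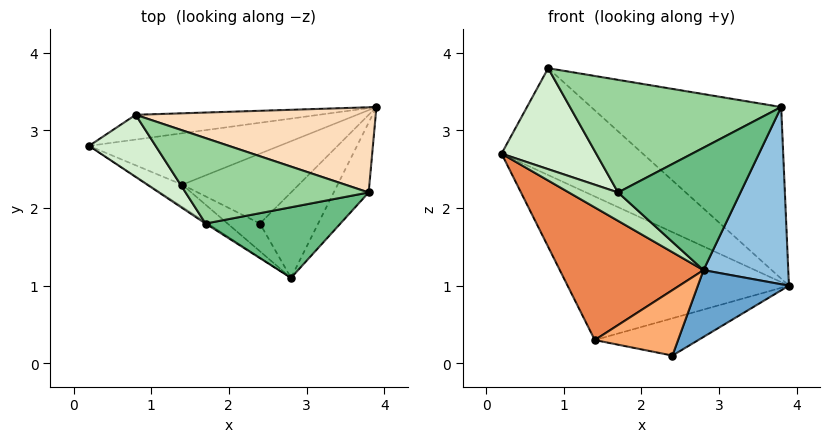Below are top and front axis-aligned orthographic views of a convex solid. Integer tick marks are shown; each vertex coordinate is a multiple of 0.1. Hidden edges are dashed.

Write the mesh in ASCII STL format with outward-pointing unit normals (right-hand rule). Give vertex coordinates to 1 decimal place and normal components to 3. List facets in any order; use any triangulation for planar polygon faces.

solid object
 facet normal 0.736 -0.417 -0.533
  outer loop
   vertex 2.4 1.8 0.1
   vertex 3.9 3.3 1.0
   vertex 2.8 1.1 1.2
  endloop
 endfacet
 facet normal 0.873 -0.453 -0.179
  outer loop
   vertex 3.8 2.2 3.3
   vertex 2.8 1.1 1.2
   vertex 3.9 3.3 1.0
  endloop
 endfacet
 facet normal -0.272 0.906 -0.325
  outer loop
   vertex 1.4 2.3 0.3
   vertex 0.2 2.8 2.7
   vertex 3.9 3.3 1.0
  endloop
 endfacet
 facet normal 0.059 0.470 -0.881
  outer loop
   vertex 1.4 2.3 0.3
   vertex 3.9 3.3 1.0
   vertex 2.4 1.8 0.1
  endloop
 endfacet
 facet normal -0.595 -0.793 -0.132
  outer loop
   vertex 1.4 2.3 0.3
   vertex 2.8 1.1 1.2
   vertex 0.2 2.8 2.7
  endloop
 endfacet
 facet normal -0.474 -0.811 -0.344
  outer loop
   vertex 1.4 2.3 0.3
   vertex 2.4 1.8 0.1
   vertex 2.8 1.1 1.2
  endloop
 endfacet
 facet normal -0.229 0.948 -0.220
  outer loop
   vertex 0.8 3.2 3.8
   vertex 3.9 3.3 1.0
   vertex 0.2 2.8 2.7
  endloop
 endfacet
 facet normal 0.349 0.839 0.417
  outer loop
   vertex 0.8 3.2 3.8
   vertex 3.8 2.2 3.3
   vertex 3.9 3.3 1.0
  endloop
 endfacet
 facet normal -0.096 -0.862 0.497
  outer loop
   vertex 1.7 1.8 2.2
   vertex 2.8 1.1 1.2
   vertex 3.8 2.2 3.3
  endloop
 endfacet
 facet normal -0.163 -0.786 0.596
  outer loop
   vertex 1.7 1.8 2.2
   vertex 3.8 2.2 3.3
   vertex 0.8 3.2 3.8
  endloop
 endfacet
 facet normal -0.564 -0.825 -0.043
  outer loop
   vertex 1.7 1.8 2.2
   vertex 0.2 2.8 2.7
   vertex 2.8 1.1 1.2
  endloop
 endfacet
 facet normal -0.366 -0.793 0.488
  outer loop
   vertex 1.7 1.8 2.2
   vertex 0.8 3.2 3.8
   vertex 0.2 2.8 2.7
  endloop
 endfacet
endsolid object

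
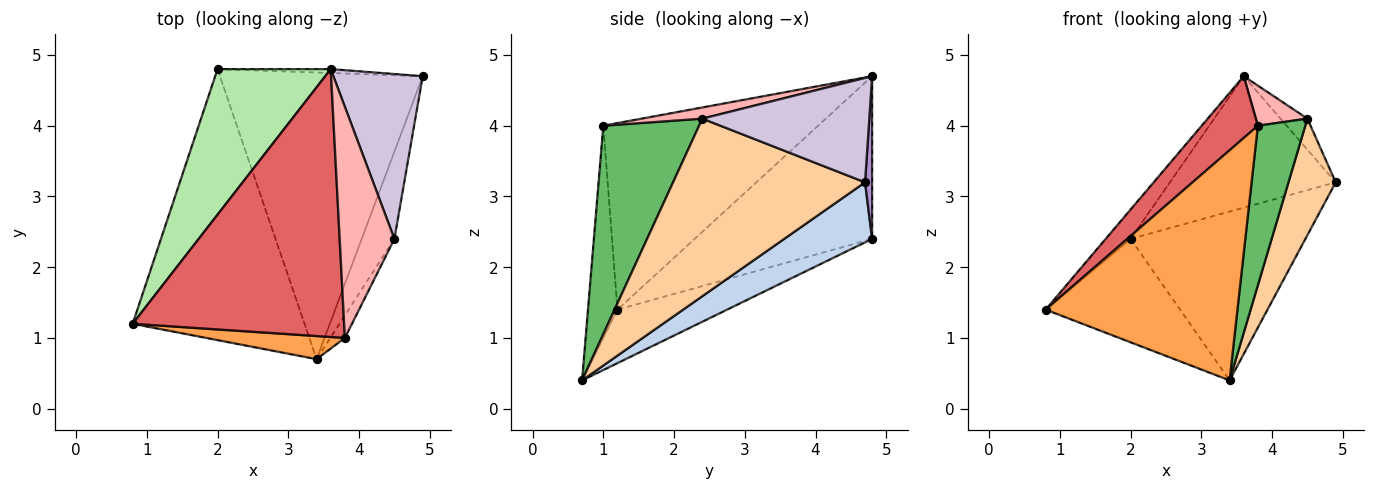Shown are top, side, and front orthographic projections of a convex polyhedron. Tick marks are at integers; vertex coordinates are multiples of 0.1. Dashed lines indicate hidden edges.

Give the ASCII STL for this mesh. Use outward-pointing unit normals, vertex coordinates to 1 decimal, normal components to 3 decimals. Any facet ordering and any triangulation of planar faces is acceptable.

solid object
 facet normal -0.279 0.342 -0.897
  outer loop
   vertex 2.0 4.8 2.4
   vertex 3.4 0.7 0.4
   vertex 0.8 1.2 1.4
  endloop
 endfacet
 facet normal 0.247 0.492 -0.835
  outer loop
   vertex 2.0 4.8 2.4
   vertex 4.9 4.7 3.2
   vertex 3.4 0.7 0.4
  endloop
 endfacet
 facet normal -0.151 -0.984 0.099
  outer loop
   vertex 3.8 1.0 4.0
   vertex 0.8 1.2 1.4
   vertex 3.4 0.7 0.4
  endloop
 endfacet
 facet normal 0.956 -0.235 -0.176
  outer loop
   vertex 4.5 2.4 4.1
   vertex 3.4 0.7 0.4
   vertex 4.9 4.7 3.2
  endloop
 endfacet
 facet normal 0.894 -0.443 -0.062
  outer loop
   vertex 4.5 2.4 4.1
   vertex 3.8 1.0 4.0
   vertex 3.4 0.7 0.4
  endloop
 endfacet
 facet normal -0.816 0.114 0.567
  outer loop
   vertex 3.6 4.8 4.7
   vertex 2.0 4.8 2.4
   vertex 0.8 1.2 1.4
  endloop
 endfacet
 facet normal -0.652 -0.170 0.739
  outer loop
   vertex 3.6 4.8 4.7
   vertex 0.8 1.2 1.4
   vertex 3.8 1.0 4.0
  endloop
 endfacet
 facet normal 0.197 -0.168 0.966
  outer loop
   vertex 3.6 4.8 4.7
   vertex 3.8 1.0 4.0
   vertex 4.5 2.4 4.1
  endloop
 endfacet
 facet normal 0.043 0.999 -0.030
  outer loop
   vertex 3.6 4.8 4.7
   vertex 4.9 4.7 3.2
   vertex 2.0 4.8 2.4
  endloop
 endfacet
 facet normal 0.754 0.121 0.645
  outer loop
   vertex 3.6 4.8 4.7
   vertex 4.5 2.4 4.1
   vertex 4.9 4.7 3.2
  endloop
 endfacet
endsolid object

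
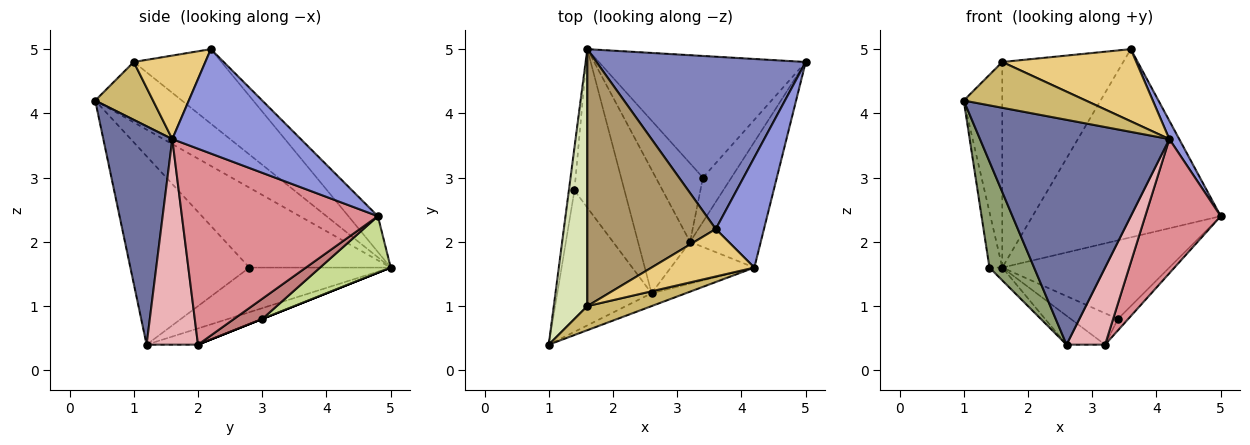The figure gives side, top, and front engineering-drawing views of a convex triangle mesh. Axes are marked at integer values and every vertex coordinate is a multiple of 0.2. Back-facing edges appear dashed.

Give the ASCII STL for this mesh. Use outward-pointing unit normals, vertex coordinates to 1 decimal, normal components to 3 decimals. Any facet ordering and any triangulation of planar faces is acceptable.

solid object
 facet normal 0.342 -0.938 -0.054
  outer loop
   vertex 4.2 1.6 3.6
   vertex 1.0 0.4 4.2
   vertex 2.6 1.2 0.4
  endloop
 endfacet
 facet normal -0.115 0.733 0.671
  outer loop
   vertex 3.6 2.2 5.0
   vertex 5.0 4.8 2.4
   vertex 1.6 5.0 1.6
  endloop
 endfacet
 facet normal 0.906 -0.070 0.418
  outer loop
   vertex 3.6 2.2 5.0
   vertex 4.2 1.6 3.6
   vertex 5.0 4.8 2.4
  endloop
 endfacet
 facet normal -0.993 0.090 -0.069
  outer loop
   vertex 1.4 2.8 1.6
   vertex 1.0 0.4 4.2
   vertex 1.6 5.0 1.6
  endloop
 endfacet
 facet normal -0.848 -0.318 -0.424
  outer loop
   vertex 1.4 2.8 1.6
   vertex 2.6 1.2 0.4
   vertex 1.0 0.4 4.2
  endloop
 endfacet
 facet normal -0.664 0.060 -0.745
  outer loop
   vertex 1.4 2.8 1.6
   vertex 1.6 5.0 1.6
   vertex 2.6 1.2 0.4
  endloop
 endfacet
 facet normal 0.224 0.529 -0.819
  outer loop
   vertex 3.4 3.0 0.8
   vertex 1.6 5.0 1.6
   vertex 5.0 4.8 2.4
  endloop
 endfacet
 facet normal -0.815 0.362 0.453
  outer loop
   vertex 1.6 1.0 4.8
   vertex 1.6 5.0 1.6
   vertex 1.0 0.4 4.2
  endloop
 endfacet
 facet normal -0.413 0.569 0.711
  outer loop
   vertex 1.6 1.0 4.8
   vertex 3.6 2.2 5.0
   vertex 1.6 5.0 1.6
  endloop
 endfacet
 facet normal 0.387 -0.816 0.430
  outer loop
   vertex 1.6 1.0 4.8
   vertex 1.0 0.4 4.2
   vertex 4.2 1.6 3.6
  endloop
 endfacet
 facet normal 0.408 -0.763 0.502
  outer loop
   vertex 1.6 1.0 4.8
   vertex 4.2 1.6 3.6
   vertex 3.6 2.2 5.0
  endloop
 endfacet
 facet normal -0.290 0.218 -0.932
  outer loop
   vertex 3.2 2.0 0.4
   vertex 2.6 1.2 0.4
   vertex 1.6 5.0 1.6
  endloop
 endfacet
 facet normal 0.000 0.371 -0.928
  outer loop
   vertex 3.2 2.0 0.4
   vertex 1.6 5.0 1.6
   vertex 3.4 3.0 0.8
  endloop
 endfacet
 facet normal 0.566 0.206 -0.798
  outer loop
   vertex 3.2 2.0 0.4
   vertex 3.4 3.0 0.8
   vertex 5.0 4.8 2.4
  endloop
 endfacet
 facet normal 0.884 -0.341 -0.319
  outer loop
   vertex 3.2 2.0 0.4
   vertex 5.0 4.8 2.4
   vertex 4.2 1.6 3.6
  endloop
 endfacet
 facet normal 0.761 -0.571 -0.309
  outer loop
   vertex 3.2 2.0 0.4
   vertex 4.2 1.6 3.6
   vertex 2.6 1.2 0.4
  endloop
 endfacet
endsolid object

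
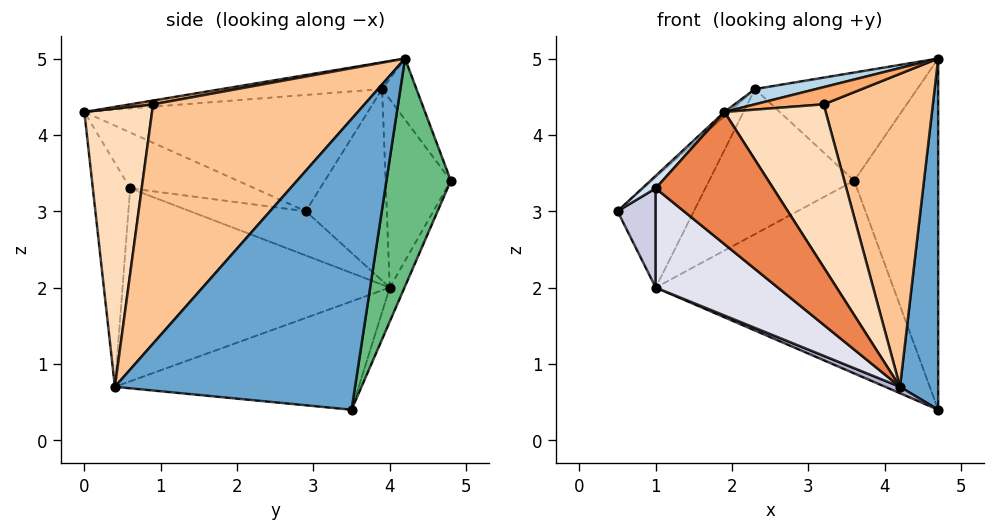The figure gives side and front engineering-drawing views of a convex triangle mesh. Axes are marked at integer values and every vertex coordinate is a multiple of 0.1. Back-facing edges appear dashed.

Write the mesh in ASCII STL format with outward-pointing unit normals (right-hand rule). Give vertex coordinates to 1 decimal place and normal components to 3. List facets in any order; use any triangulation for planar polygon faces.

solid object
 facet normal 0.987 -0.157 0.024
  outer loop
   vertex 4.2 0.4 0.7
   vertex 4.7 3.5 0.4
   vertex 4.7 4.2 5.0
  endloop
 endfacet
 facet normal -0.668 0.011 0.744
  outer loop
   vertex 2.3 3.9 4.6
   vertex 0.5 2.9 3.0
   vertex 1.9 0.0 4.3
  endloop
 endfacet
 facet normal -0.157 -0.060 0.986
  outer loop
   vertex 2.3 3.9 4.6
   vertex 1.9 0.0 4.3
   vertex 4.7 4.2 5.0
  endloop
 endfacet
 facet normal -0.765 -0.083 0.639
  outer loop
   vertex 1.0 0.6 3.3
   vertex 1.9 0.0 4.3
   vertex 0.5 2.9 3.0
  endloop
 endfacet
 facet normal -0.290 -0.913 -0.287
  outer loop
   vertex 1.0 0.6 3.3
   vertex 4.2 0.4 0.7
   vertex 1.9 0.0 4.3
  endloop
 endfacet
 facet normal 0.070 -0.209 0.975
  outer loop
   vertex 3.2 0.9 4.4
   vertex 4.7 4.2 5.0
   vertex 1.9 0.0 4.3
  endloop
 endfacet
 facet normal 0.851 -0.439 0.289
  outer loop
   vertex 3.2 0.9 4.4
   vertex 4.2 0.4 0.7
   vertex 4.7 4.2 5.0
  endloop
 endfacet
 facet normal 0.537 -0.804 0.254
  outer loop
   vertex 3.2 0.9 4.4
   vertex 1.9 0.0 4.3
   vertex 4.2 0.4 0.7
  endloop
 endfacet
 facet normal 0.604 0.788 -0.120
  outer loop
   vertex 3.6 4.8 3.4
   vertex 4.7 4.2 5.0
   vertex 4.7 3.5 0.4
  endloop
 endfacet
 facet normal -0.185 0.872 0.454
  outer loop
   vertex 3.6 4.8 3.4
   vertex 2.3 3.9 4.6
   vertex 4.7 4.2 5.0
  endloop
 endfacet
 facet normal -0.678 0.639 0.364
  outer loop
   vertex 1.0 4.0 2.0
   vertex 0.5 2.9 3.0
   vertex 2.3 3.9 4.6
  endloop
 endfacet
 facet normal -0.399 0.887 0.233
  outer loop
   vertex 1.0 4.0 2.0
   vertex 2.3 3.9 4.6
   vertex 3.6 4.8 3.4
  endloop
 endfacet
 facet normal -0.056 0.908 -0.414
  outer loop
   vertex 1.0 4.0 2.0
   vertex 3.6 4.8 3.4
   vertex 4.7 3.5 0.4
  endloop
 endfacet
 facet normal -0.400 -0.024 -0.916
  outer loop
   vertex 1.0 4.0 2.0
   vertex 4.7 3.5 0.4
   vertex 4.2 0.4 0.7
  endloop
 endfacet
 facet normal -0.735 -0.242 -0.634
  outer loop
   vertex 1.0 4.0 2.0
   vertex 1.0 0.6 3.3
   vertex 0.5 2.9 3.0
  endloop
 endfacet
 facet normal -0.616 -0.281 -0.736
  outer loop
   vertex 1.0 4.0 2.0
   vertex 4.2 0.4 0.7
   vertex 1.0 0.6 3.3
  endloop
 endfacet
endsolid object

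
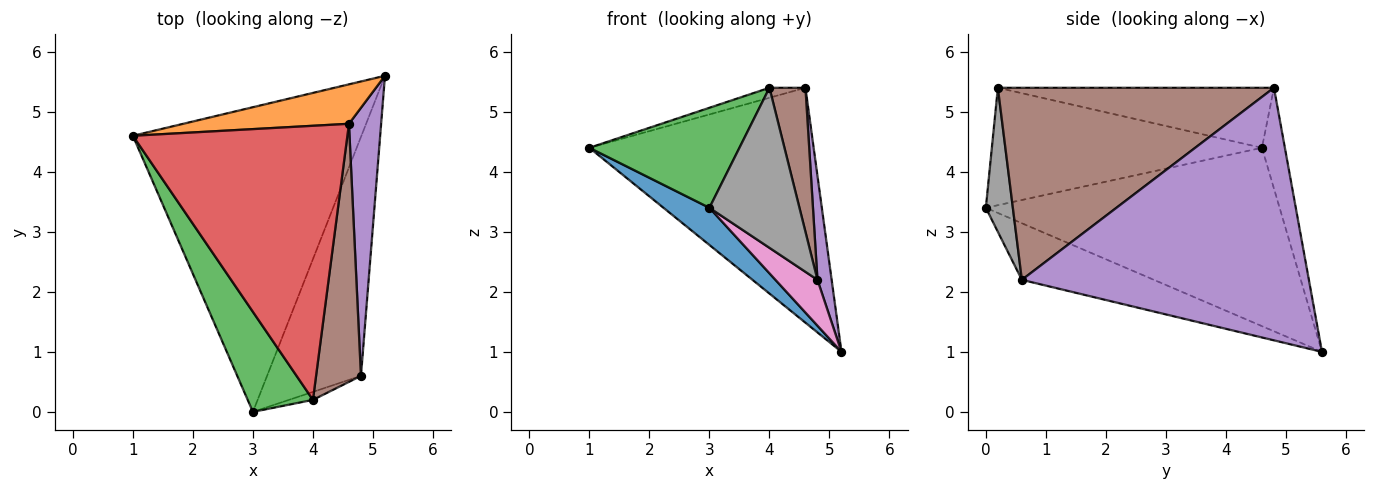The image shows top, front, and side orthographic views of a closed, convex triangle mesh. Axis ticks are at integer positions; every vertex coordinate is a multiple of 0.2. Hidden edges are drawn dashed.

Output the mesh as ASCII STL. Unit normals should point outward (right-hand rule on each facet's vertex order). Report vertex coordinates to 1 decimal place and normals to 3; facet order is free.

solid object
 facet normal -0.612 -0.096 -0.785
  outer loop
   vertex 3.0 0.0 3.4
   vertex 1.0 4.6 4.4
   vertex 5.2 5.6 1.0
  endloop
 endfacet
 facet normal -0.100 0.981 0.165
  outer loop
   vertex 4.6 4.8 5.4
   vertex 5.2 5.6 1.0
   vertex 1.0 4.6 4.4
  endloop
 endfacet
 facet normal -0.786 -0.437 0.437
  outer loop
   vertex 4.0 0.2 5.4
   vertex 1.0 4.6 4.4
   vertex 3.0 0.0 3.4
  endloop
 endfacet
 facet normal -0.269 0.035 0.962
  outer loop
   vertex 4.0 0.2 5.4
   vertex 4.6 4.8 5.4
   vertex 1.0 4.6 4.4
  endloop
 endfacet
 facet normal 0.991 -0.049 0.126
  outer loop
   vertex 4.8 0.6 2.2
   vertex 5.2 5.6 1.0
   vertex 4.6 4.8 5.4
  endloop
 endfacet
 facet normal 0.966 -0.126 0.226
  outer loop
   vertex 4.8 0.6 2.2
   vertex 4.6 4.8 5.4
   vertex 4.0 0.2 5.4
  endloop
 endfacet
 facet normal -0.509 -0.162 -0.845
  outer loop
   vertex 4.8 0.6 2.2
   vertex 3.0 0.0 3.4
   vertex 5.2 5.6 1.0
  endloop
 endfacet
 facet normal 0.287 -0.957 -0.048
  outer loop
   vertex 4.8 0.6 2.2
   vertex 4.0 0.2 5.4
   vertex 3.0 0.0 3.4
  endloop
 endfacet
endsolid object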